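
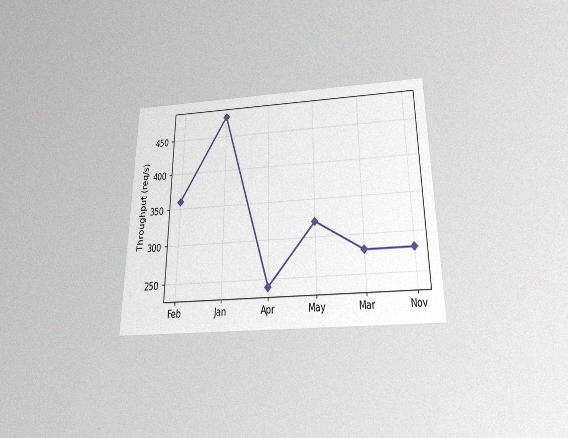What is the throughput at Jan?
The chart is viewed slightly from below, with some photo noise. At Jan, the line is at 480req/s.

480req/s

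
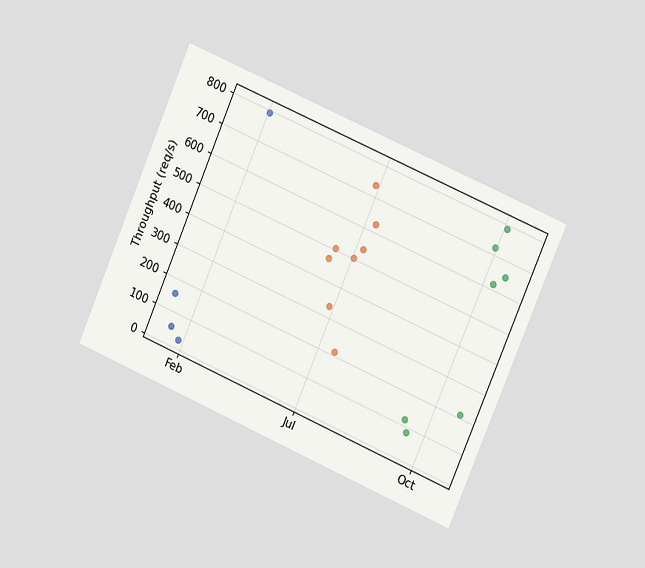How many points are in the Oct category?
7

The chart is tilted about 23° clockwise and viewed slightly from the right. Counting the markers in the Oct column gives 7.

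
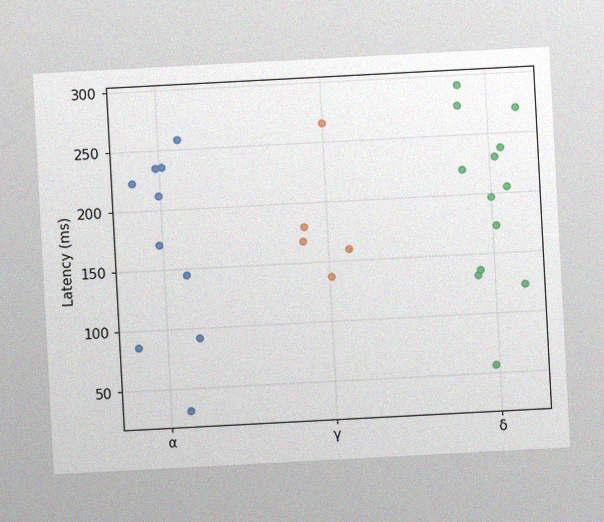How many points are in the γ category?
The chart is tilted about 3° counter-clockwise, with some photo noise. Counting the markers in the γ column gives 5.

5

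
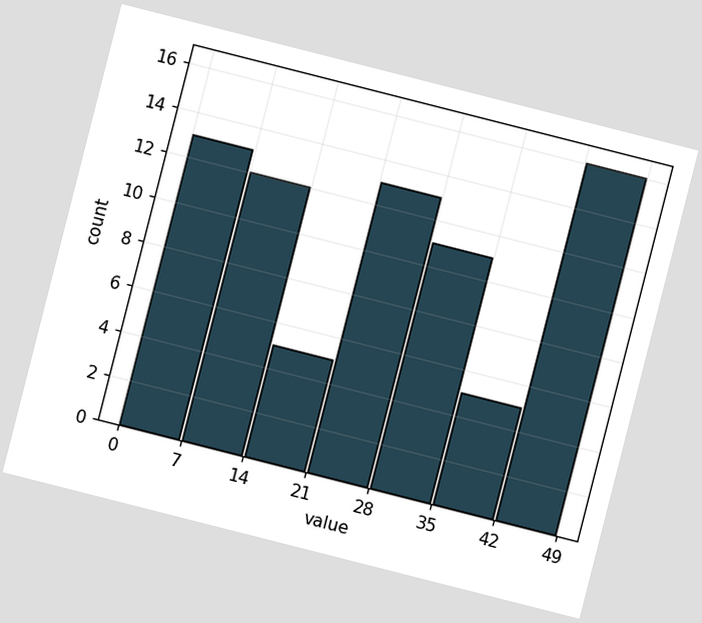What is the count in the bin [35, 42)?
5

The chart is tilted about 14° clockwise. The [35, 42) bin has height 5.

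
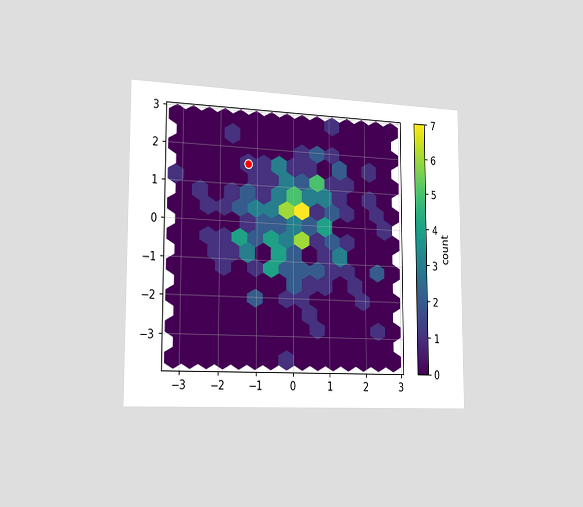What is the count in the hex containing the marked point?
1

The chart is viewed slightly from the left. The marked hex reads 1 on the colorbar.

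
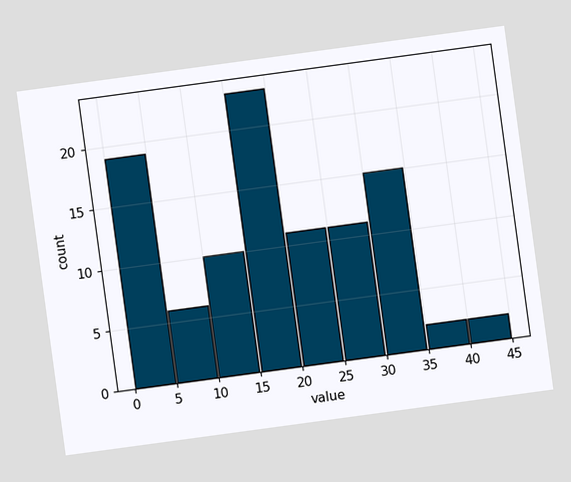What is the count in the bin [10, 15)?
The chart is tilted about 8° counter-clockwise. The [10, 15) bin has height 10.

10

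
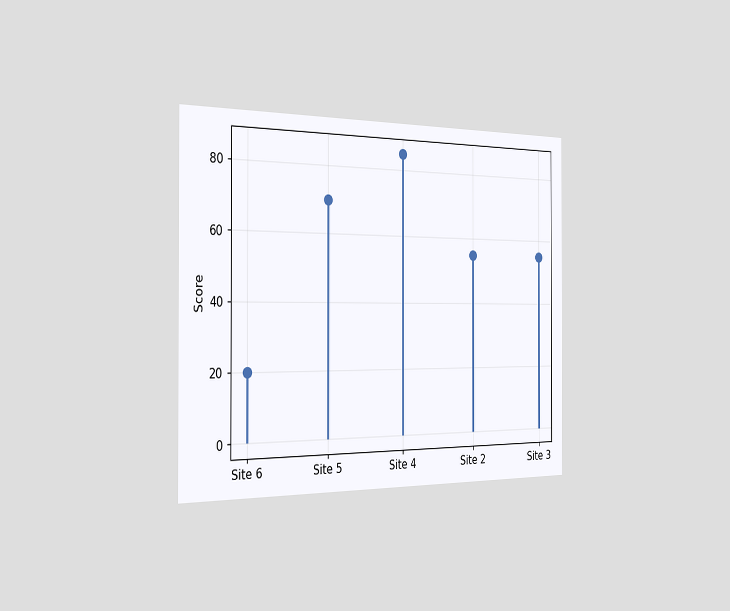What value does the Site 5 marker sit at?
The chart is viewed slightly from the left. The Site 5 marker sits at 70.

70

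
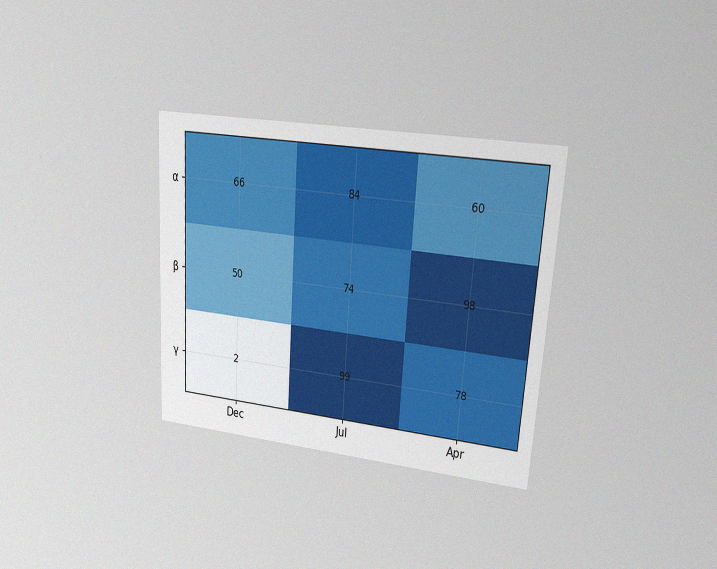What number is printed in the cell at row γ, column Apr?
The chart is tilted about 4° clockwise and viewed at a slight angle, with some photo noise. The (γ, Apr) cell reads 78.

78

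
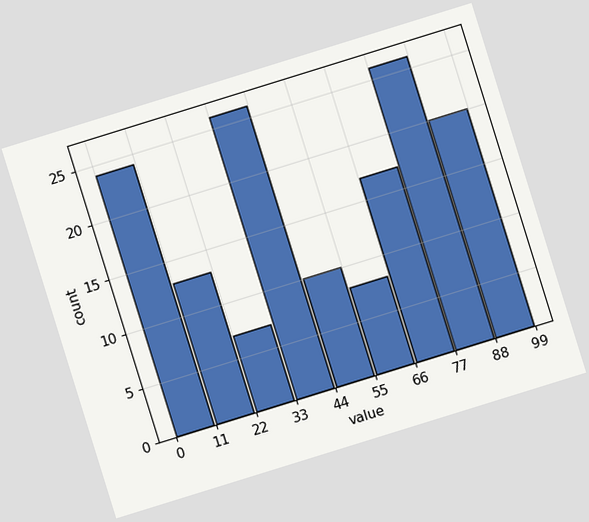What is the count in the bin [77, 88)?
26

The chart is tilted about 17° counter-clockwise. The [77, 88) bin has height 26.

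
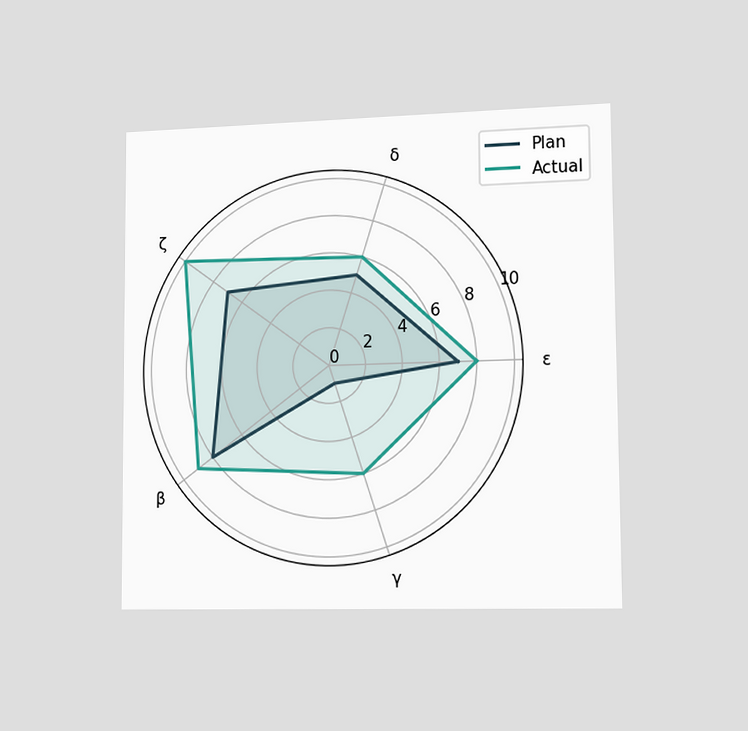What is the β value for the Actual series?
The chart is viewed slightly from the right. On the β axis, Actual reaches 9.

9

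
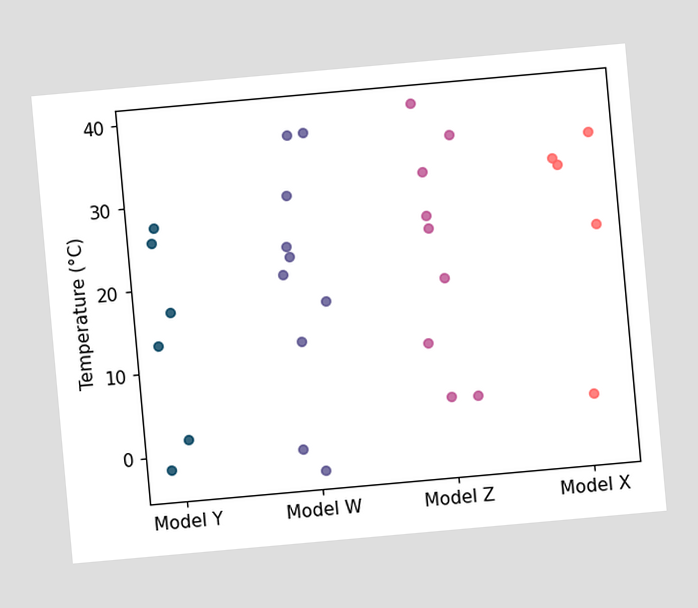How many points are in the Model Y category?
6

The chart is tilted about 5° counter-clockwise. Counting the markers in the Model Y column gives 6.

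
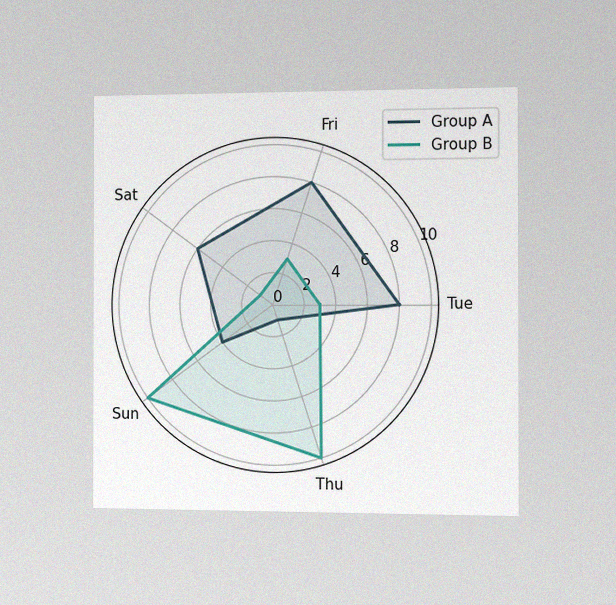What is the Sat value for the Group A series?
The chart is viewed slightly from the right, with some photo noise. On the Sat axis, Group A reaches 6.

6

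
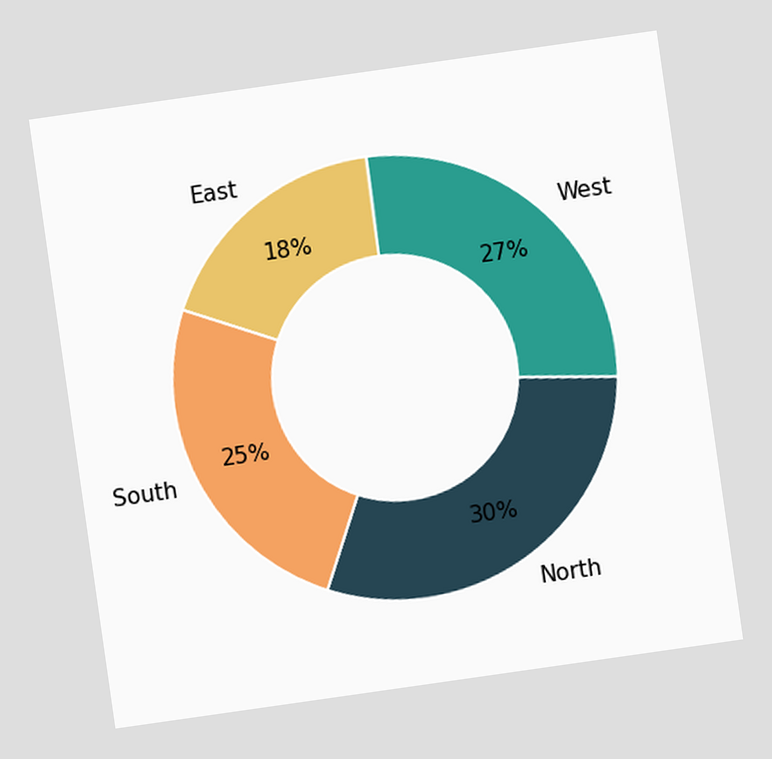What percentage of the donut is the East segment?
The chart is tilted about 8° counter-clockwise. The East segment takes up 18% of the ring.

18%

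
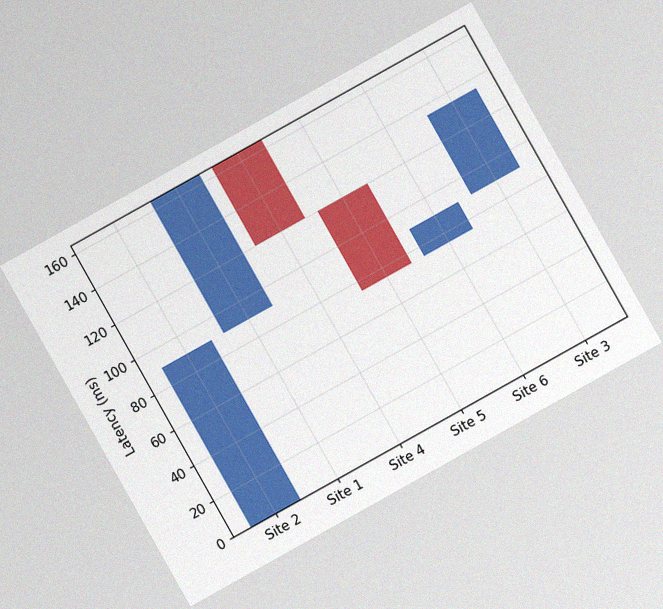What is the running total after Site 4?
120ms

The chart is tilted about 29° counter-clockwise, with some photo noise. After Site 4 the running total reaches 120ms.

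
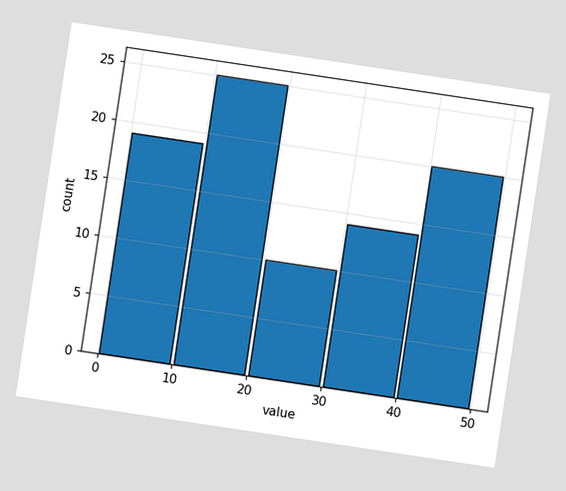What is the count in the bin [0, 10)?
The chart is tilted about 9° clockwise. The [0, 10) bin has height 19.

19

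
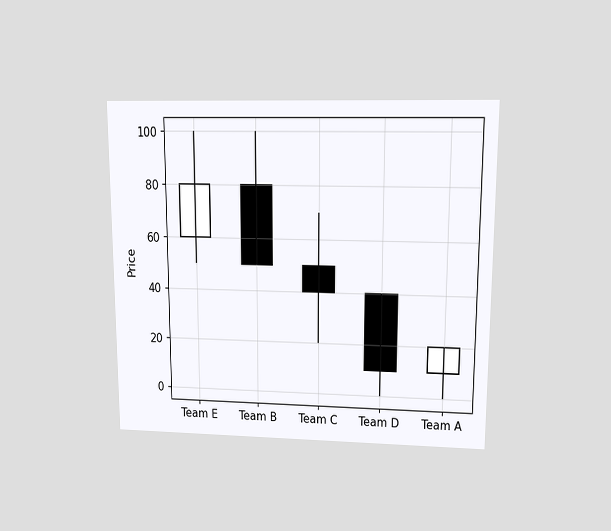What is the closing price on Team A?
The chart is viewed at a slight angle. The Team A candle closes at 20.

20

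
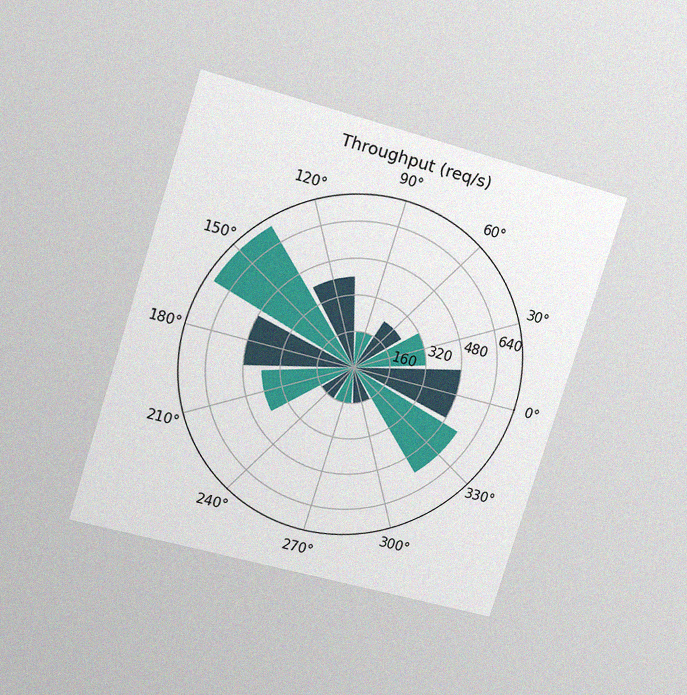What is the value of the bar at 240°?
160req/s

The chart is tilted about 17° clockwise and viewed at a slight angle, with some photo noise. The bar at 240° reaches 160req/s on the radial axis.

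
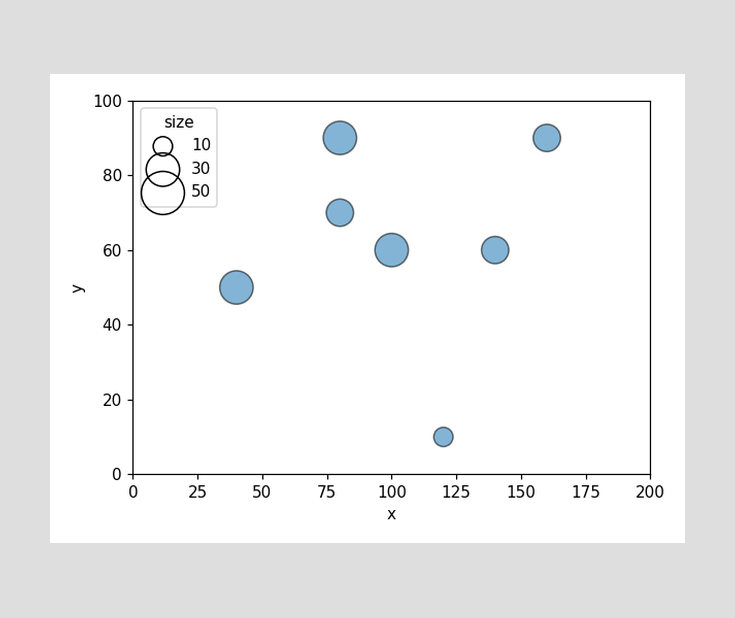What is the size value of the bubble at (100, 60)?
30

Matching the bubble at (100, 60) against the size legend gives 30.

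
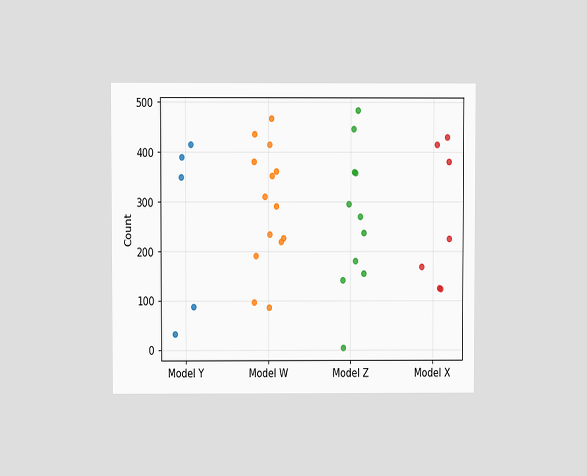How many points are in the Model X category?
The chart is viewed at a slight angle. Counting the markers in the Model X column gives 7.

7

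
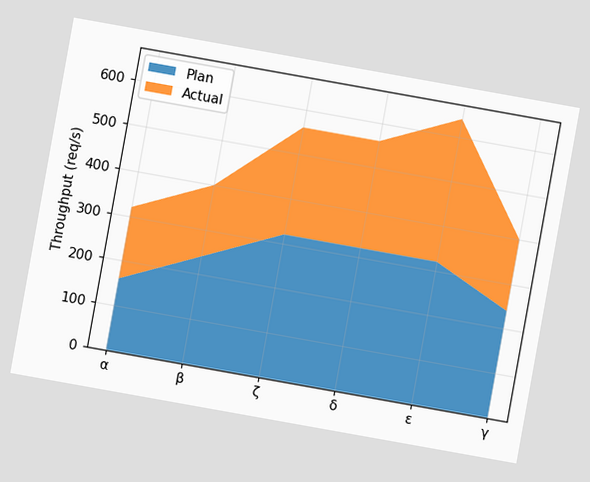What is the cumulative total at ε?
The chart is tilted about 10° clockwise. The stacked total at ε reaches 640req/s.

640req/s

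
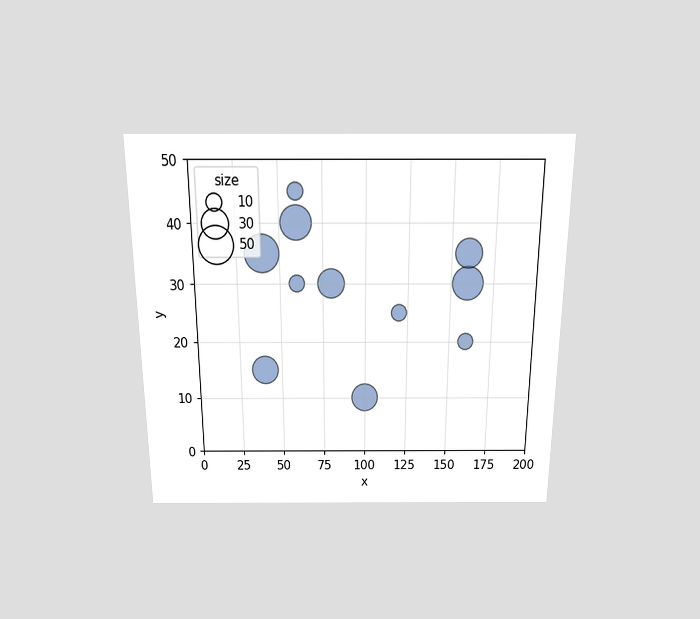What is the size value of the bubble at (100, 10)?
The chart is viewed slightly from above. Matching the bubble at (100, 10) against the size legend gives 30.

30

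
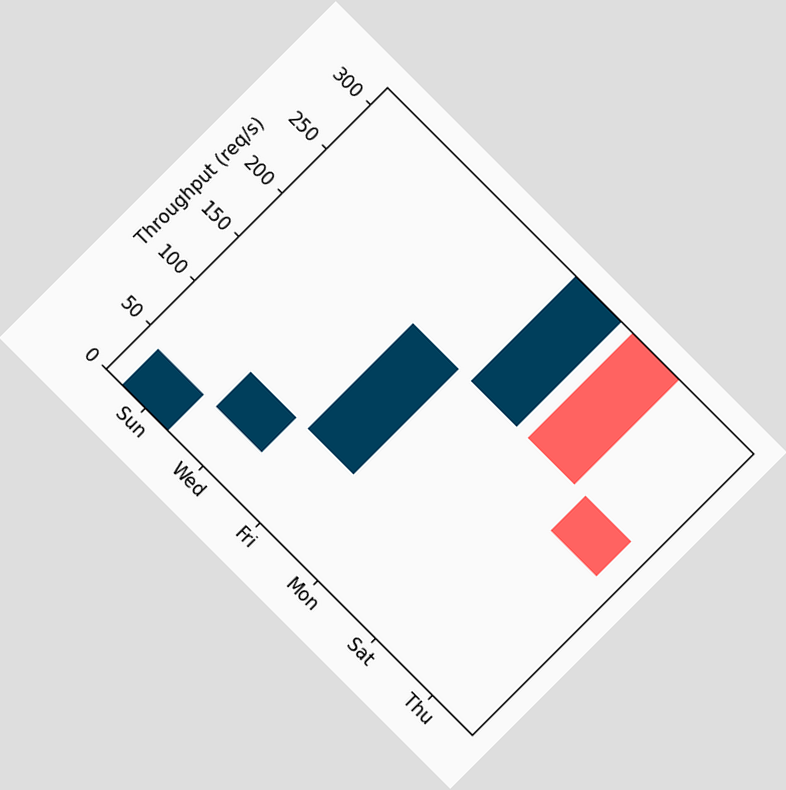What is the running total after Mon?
320req/s

The chart is tilted about 45° clockwise. After Mon the running total reaches 320req/s.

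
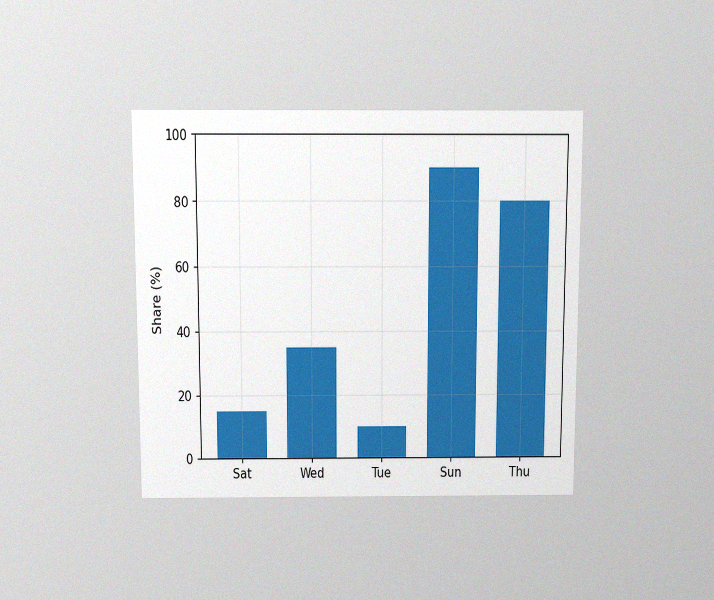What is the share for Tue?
The chart is viewed slightly from above, with some photo noise. Reading along the chart's y-axis, the Tue bar reaches 10%.

10%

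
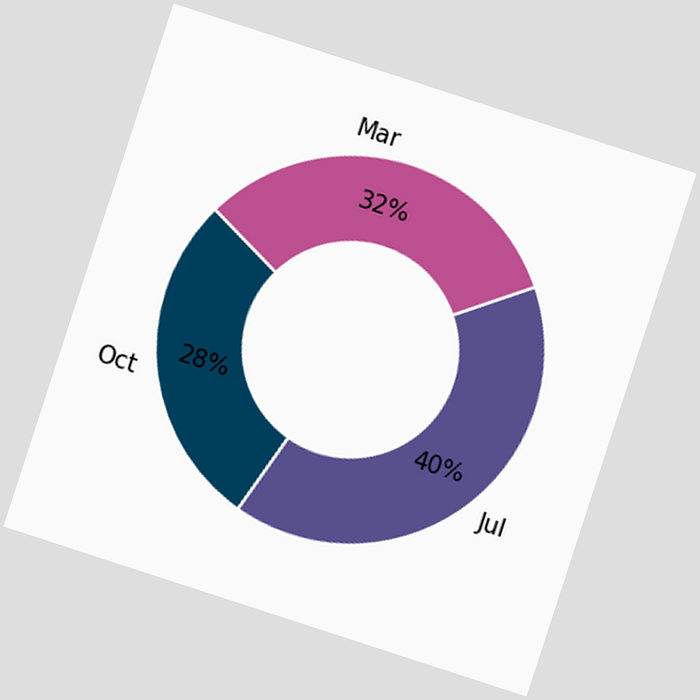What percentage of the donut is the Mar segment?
32%

The chart is tilted about 18° clockwise. The Mar segment takes up 32% of the ring.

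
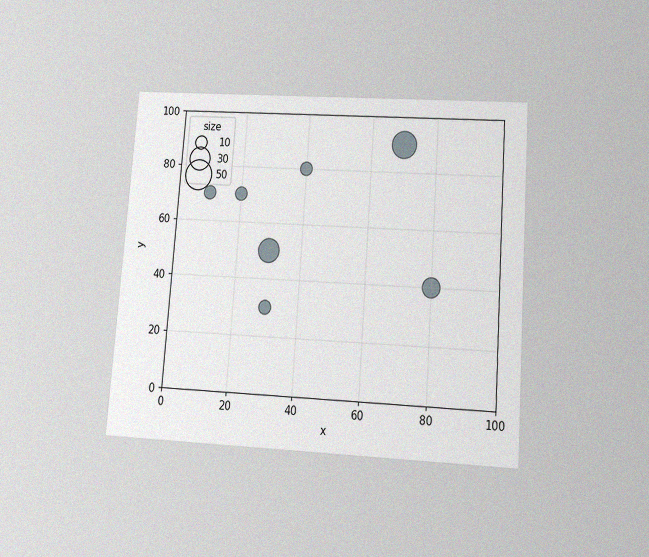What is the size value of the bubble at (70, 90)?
The chart is tilted about 4° clockwise and viewed slightly from below, with some photo noise. Matching the bubble at (70, 90) against the size legend gives 40.

40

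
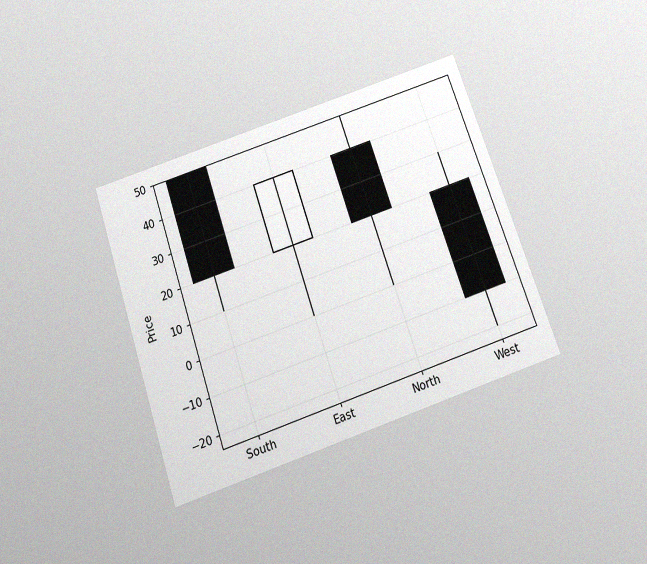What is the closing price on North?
20

The chart is tilted about 19° counter-clockwise and viewed slightly from below, with some photo noise. The North candle closes at 20.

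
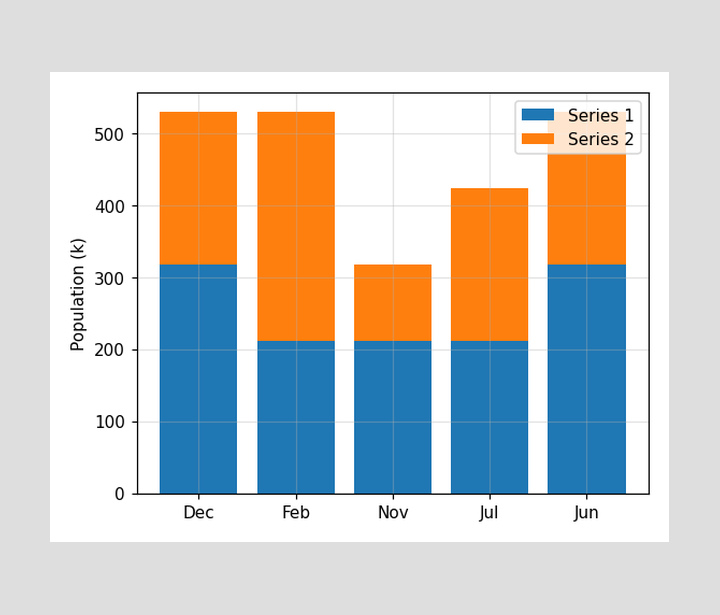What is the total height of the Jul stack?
The Jul stack's top reaches 424k on the y-axis.

424k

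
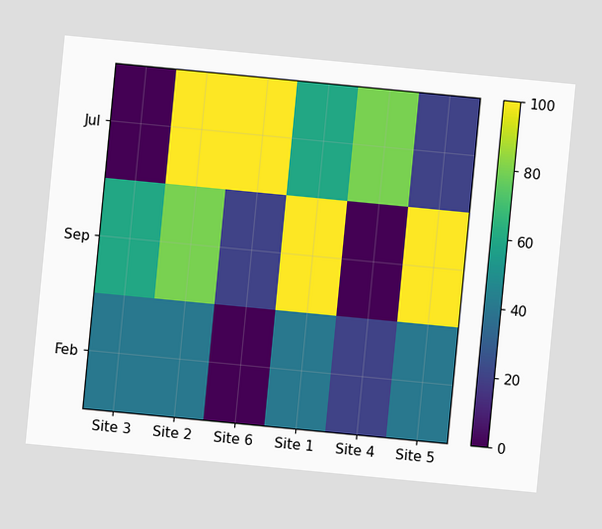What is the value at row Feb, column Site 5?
40

The chart is tilted about 5° clockwise. Matching cell (Feb, Site 5) against the colorbar gives 40.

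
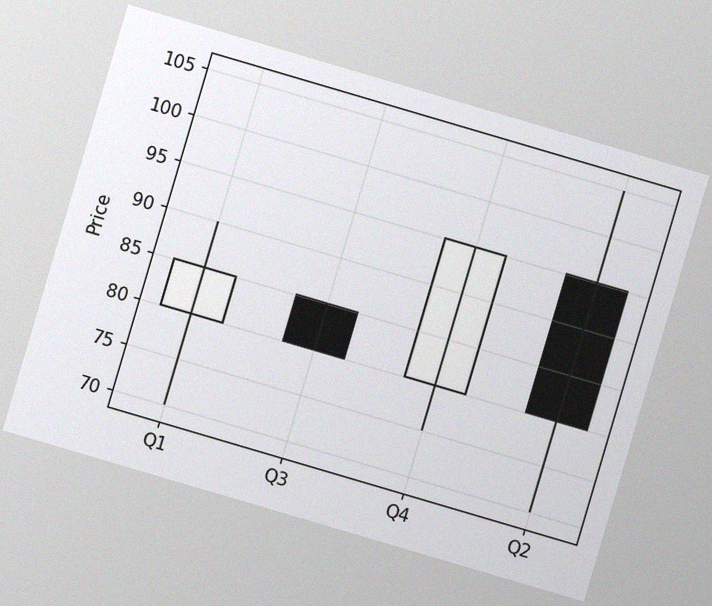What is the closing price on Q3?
The chart is tilted about 16° clockwise, with some photo noise. The Q3 candle closes at 80.

80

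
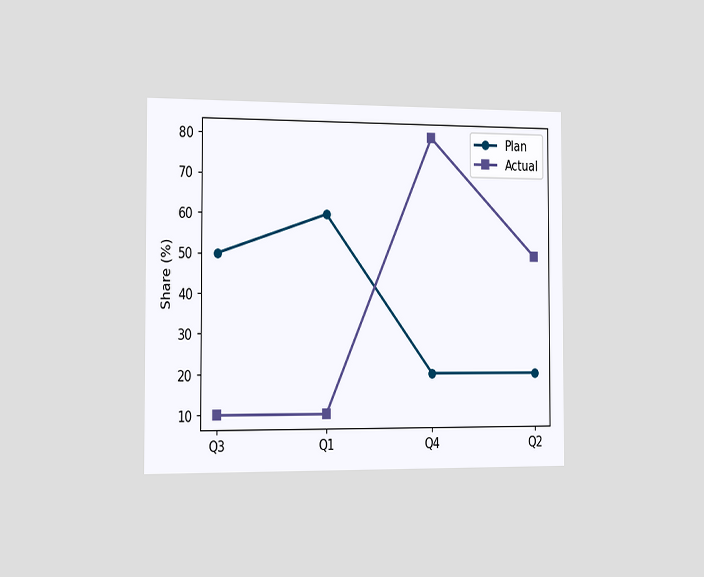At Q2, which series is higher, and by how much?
Actual, by 30%

The chart is viewed slightly from the left. At Q2, Actual sits above the other line by 30%.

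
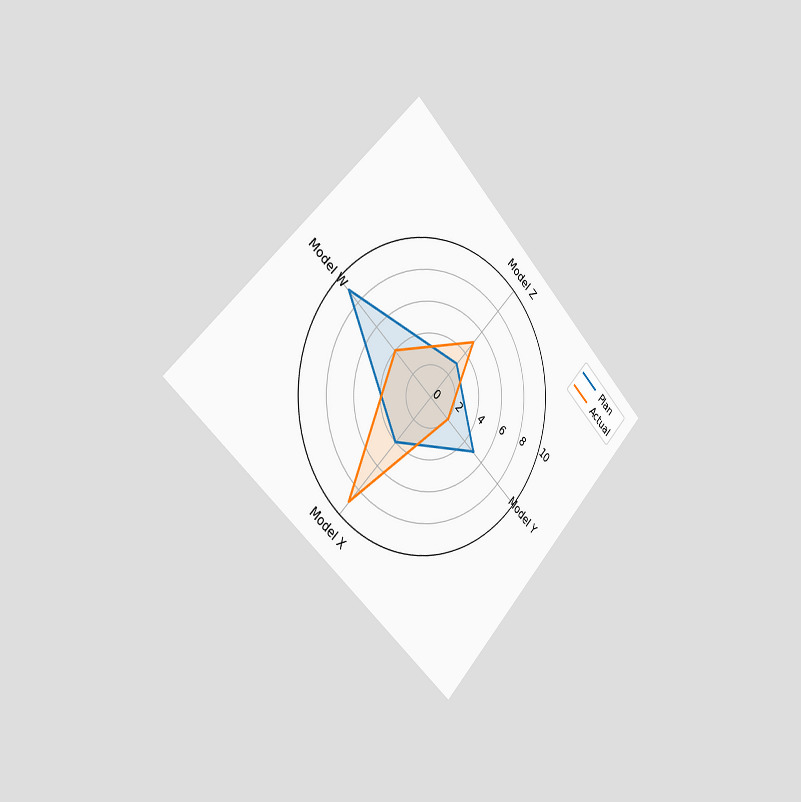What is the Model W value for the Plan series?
The chart is tilted about 45° clockwise and viewed slightly from the left. On the Model W axis, Plan reaches 9.

9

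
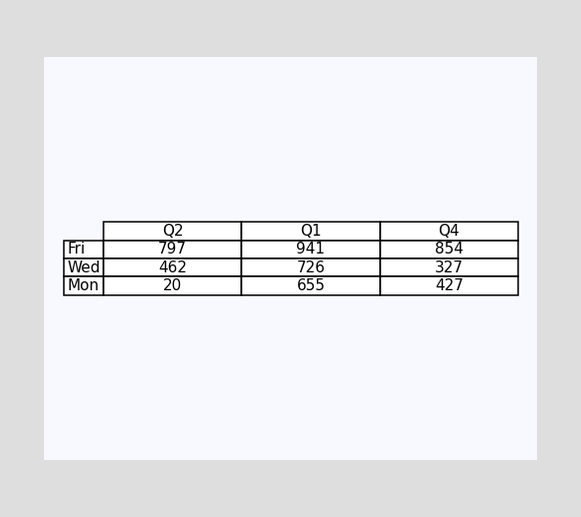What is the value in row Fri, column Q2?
797

The (Fri, Q2) cell reads 797.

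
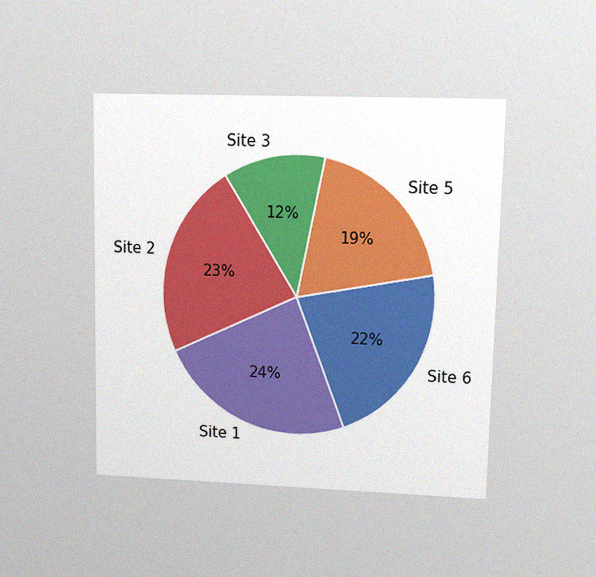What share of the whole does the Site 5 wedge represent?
The chart is viewed at a slight angle, with some photo noise. The Site 5 slice takes up 19% of the pie.

19%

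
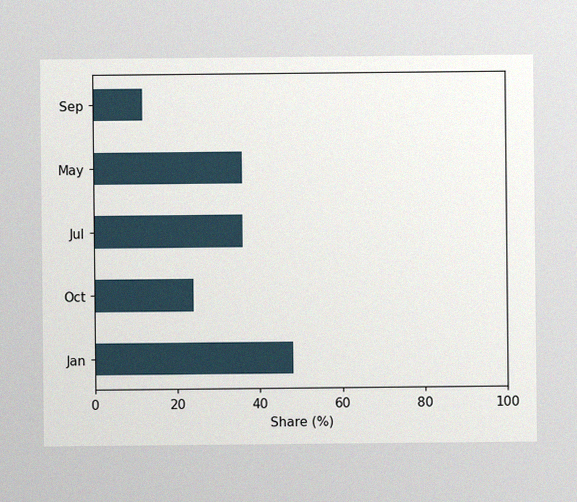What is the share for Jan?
48%

The image has some photo noise and uneven lighting. Reading along the chart's x-axis, the Jan bar reaches 48%.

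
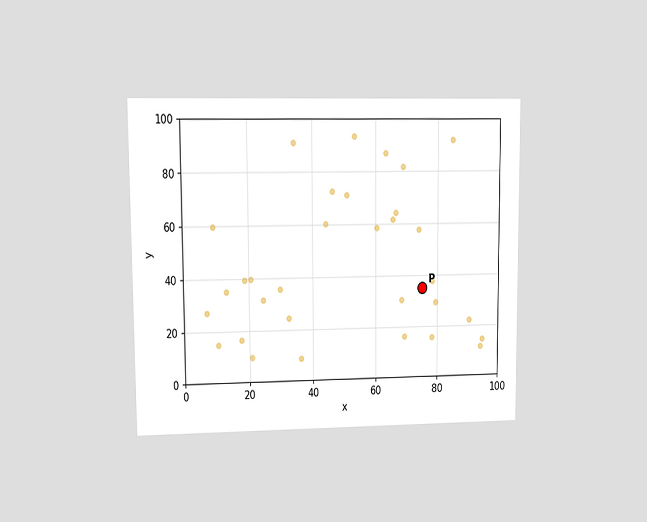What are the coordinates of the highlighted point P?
The chart is viewed at a slight angle. Following the gridlines from P to each axis, P sits at (75, 35).

(75, 35)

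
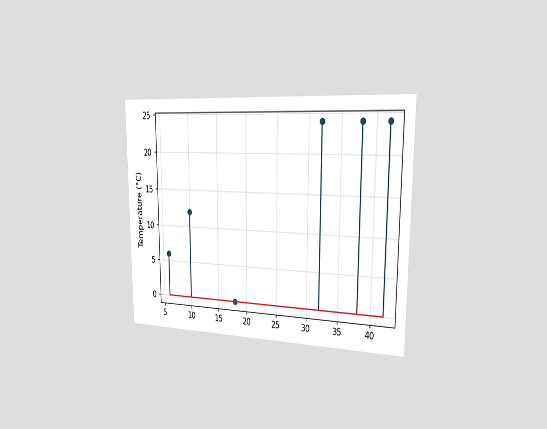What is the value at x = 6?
6°C

The chart is viewed slightly from the right. The stem at x=6 reaches 6°C.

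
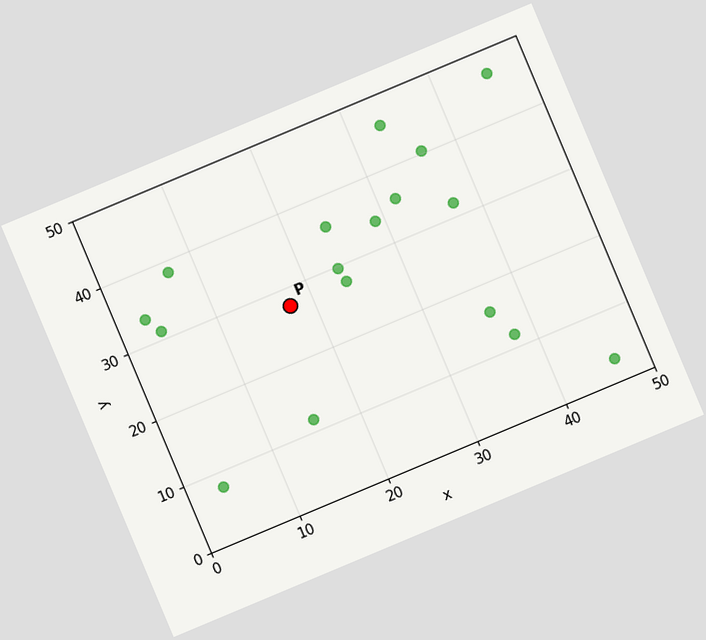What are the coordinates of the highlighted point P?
(17.5, 27.5)

The chart is tilted about 23° counter-clockwise. Following the gridlines from P to each axis, P sits at (17.5, 27.5).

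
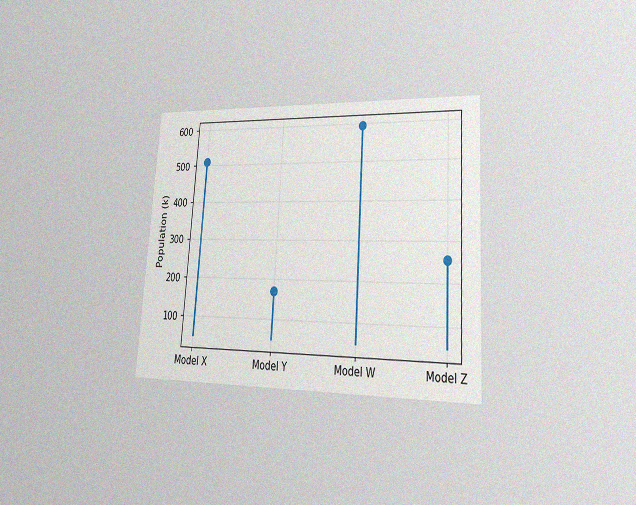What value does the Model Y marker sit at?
170k

The chart is tilted about 4° clockwise and viewed slightly from the right, with some photo noise. The Model Y marker sits at 170k.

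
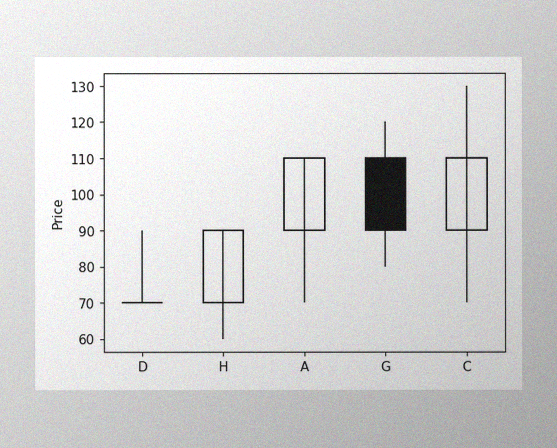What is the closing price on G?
90

The image has some photo noise and uneven lighting. The G candle closes at 90.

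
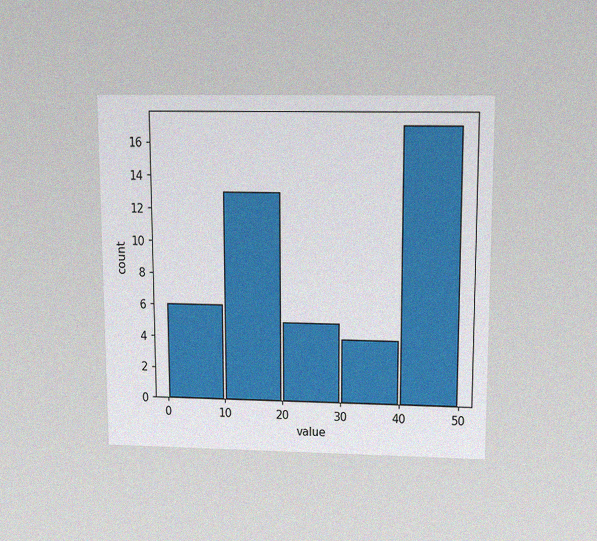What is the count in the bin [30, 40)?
4

The chart is viewed slightly from above, with some photo noise. The [30, 40) bin has height 4.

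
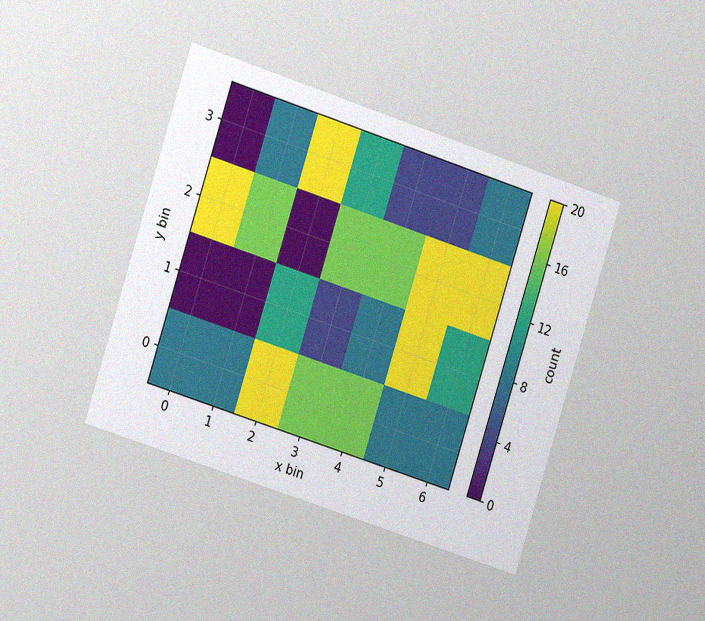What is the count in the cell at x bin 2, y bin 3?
The chart is tilted about 18° clockwise and viewed at a slight angle, with some photo noise. Matching the cell (2, 3) against the colorbar gives 20.

20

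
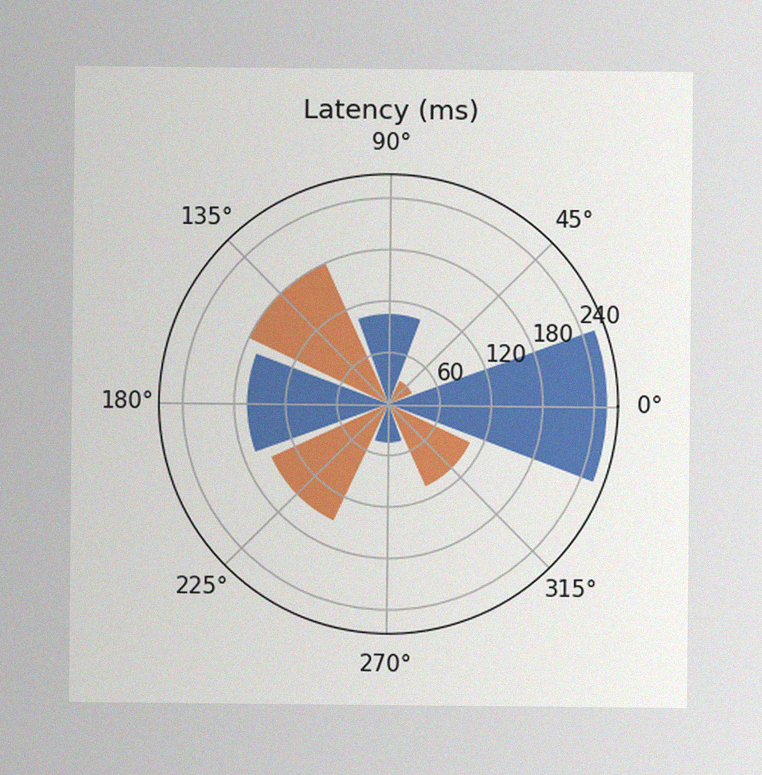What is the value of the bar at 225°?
150ms

The image has some photo noise and uneven lighting. The bar at 225° reaches 150ms on the radial axis.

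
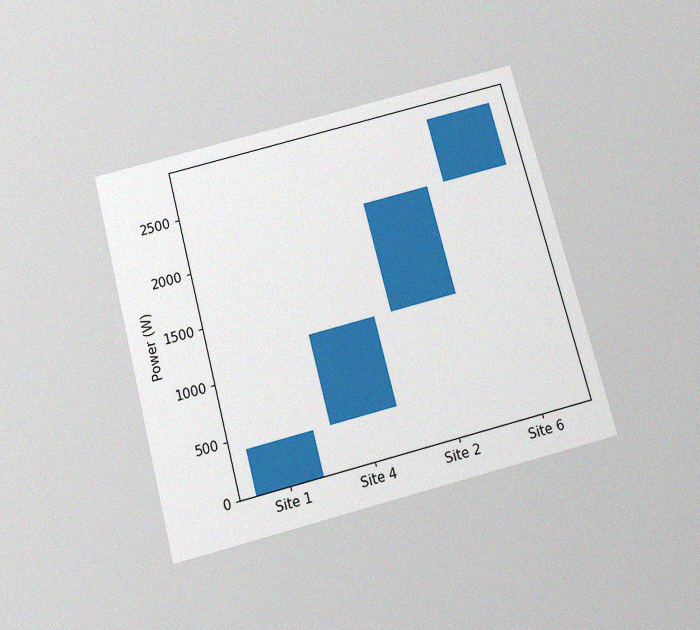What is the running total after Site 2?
The chart is tilted about 15° counter-clockwise and viewed slightly from below, with some photo noise. After Site 2 the running total reaches 2200W.

2200W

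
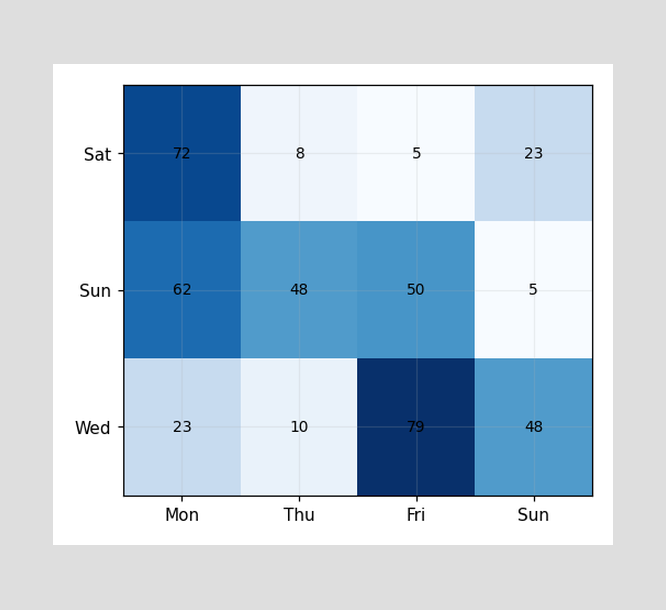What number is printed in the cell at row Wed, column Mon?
23

The (Wed, Mon) cell reads 23.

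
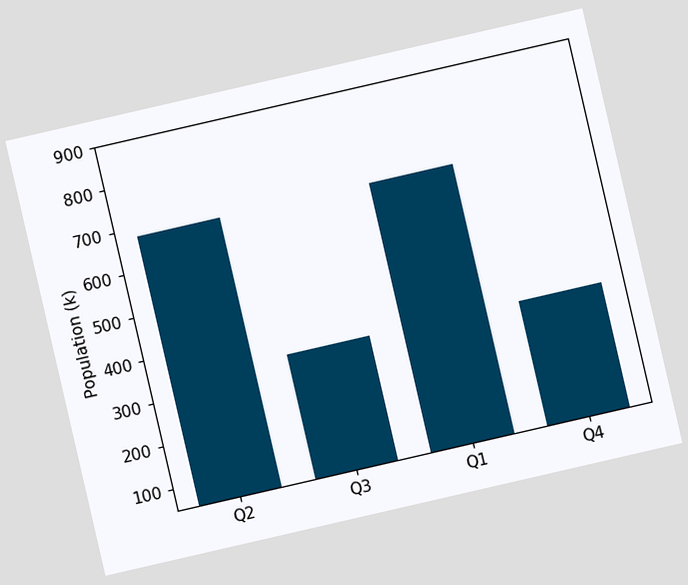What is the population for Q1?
The chart is tilted about 13° counter-clockwise. Reading along the chart's y-axis, the Q1 bar reaches 680k.

680k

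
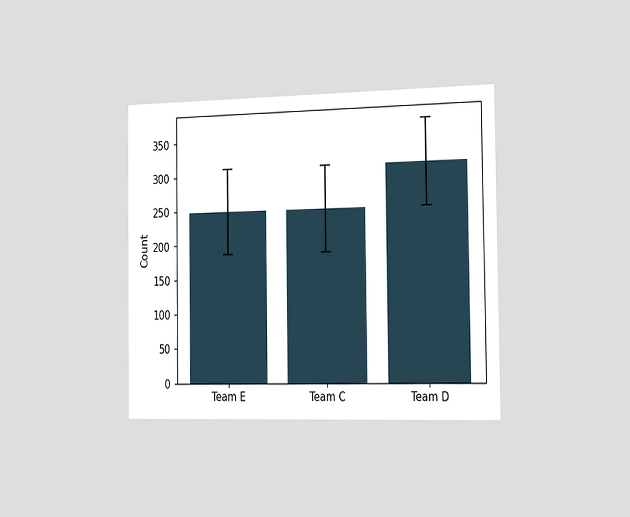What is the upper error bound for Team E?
The chart is viewed slightly from the right. The Team E bar's upper whisker reaches 310.

310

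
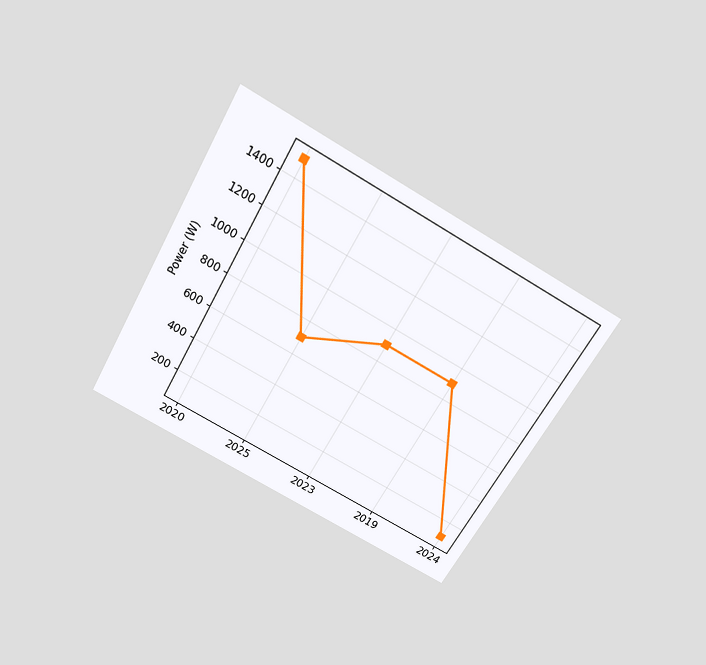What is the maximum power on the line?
1500W

The chart is tilted about 30° clockwise and viewed slightly from above. The highest point is at 2020, and reading across to the y-axis gives 1500W.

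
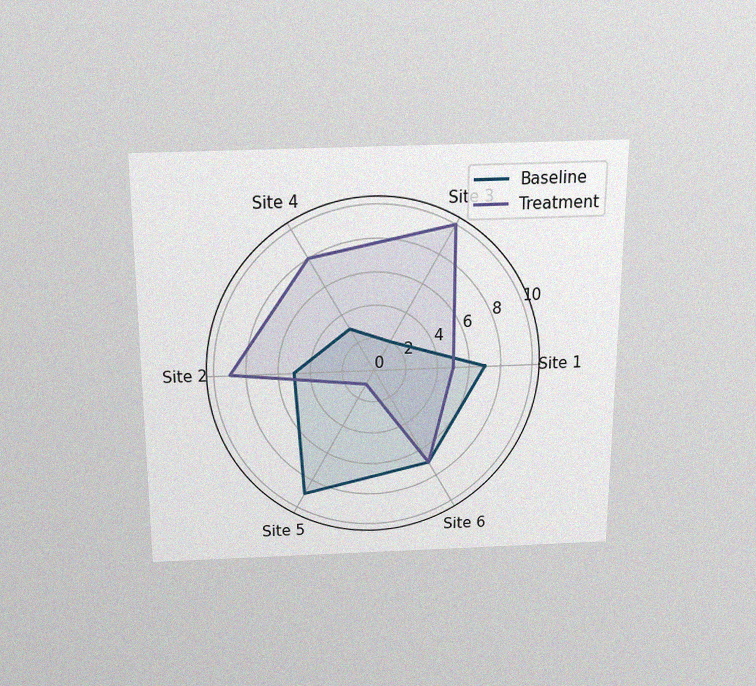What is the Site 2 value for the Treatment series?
9

The chart is viewed slightly from above, with some photo noise. On the Site 2 axis, Treatment reaches 9.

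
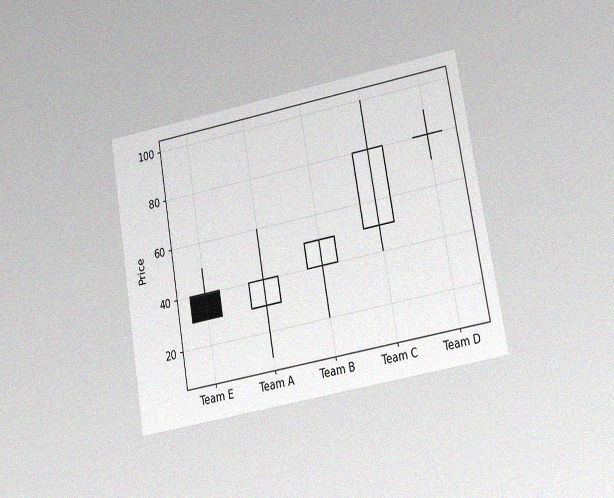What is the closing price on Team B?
50

The chart is tilted about 10° counter-clockwise and viewed at a slight angle, with some photo noise. The Team B candle closes at 50.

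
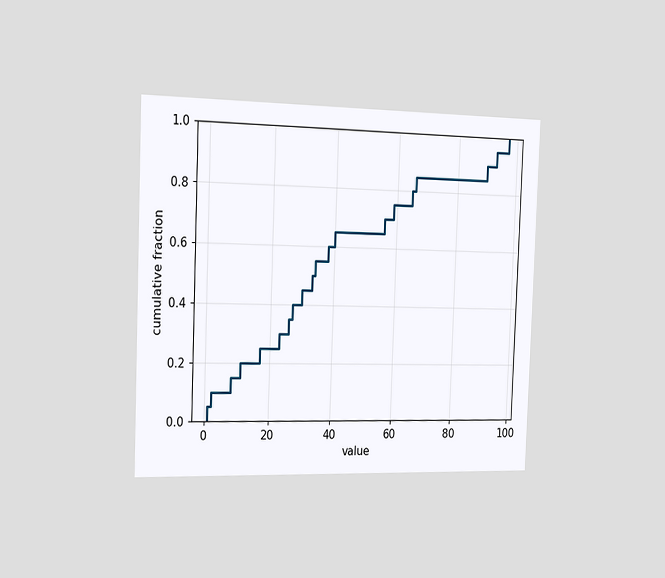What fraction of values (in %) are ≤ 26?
The chart is tilted about 2° clockwise and viewed slightly from the left. At x=26 the ECDF step is at 35%.

35%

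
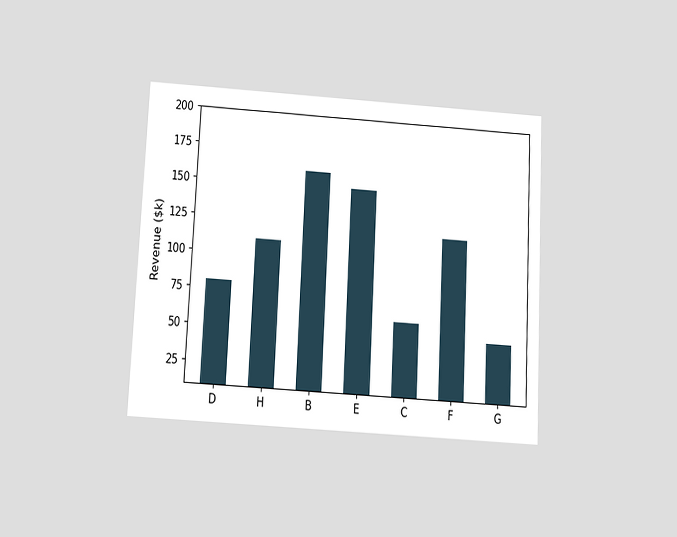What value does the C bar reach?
The chart is tilted about 3° clockwise and viewed slightly from below. Reading along the chart's y-axis, the C bar reaches $60k.

$60k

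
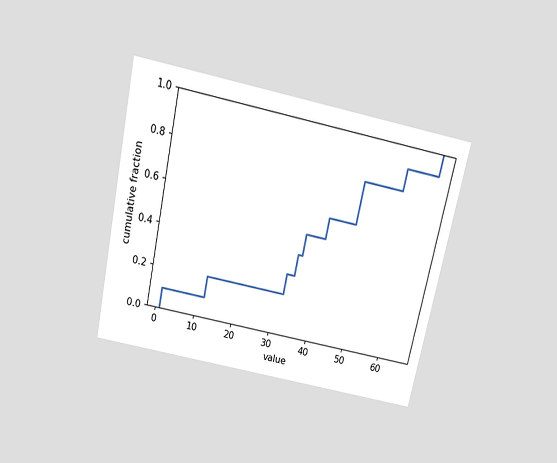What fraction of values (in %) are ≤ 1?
The chart is tilted about 12° clockwise and viewed slightly from above. At x=1 the ECDF step is at 10%.

10%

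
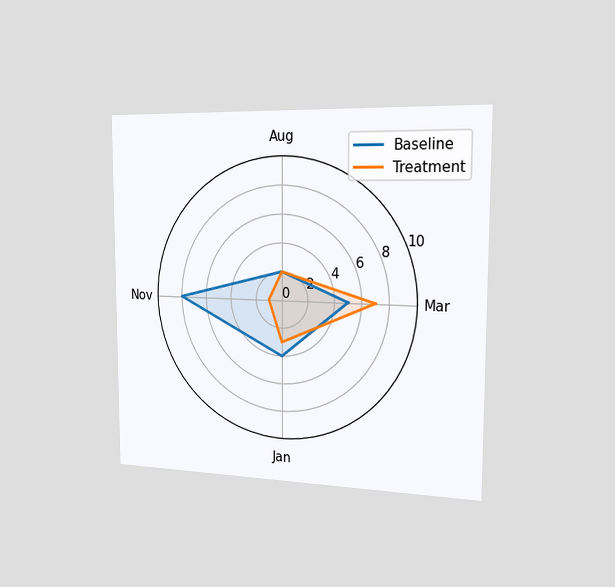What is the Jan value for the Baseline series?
The chart is viewed slightly from the right. On the Jan axis, Baseline reaches 4.

4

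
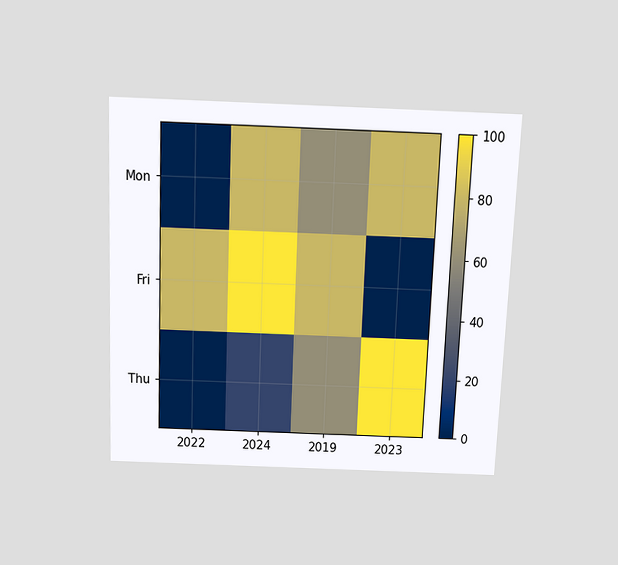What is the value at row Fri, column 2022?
80

The chart is tilted about 2° clockwise and viewed slightly from above. Matching cell (Fri, 2022) against the colorbar gives 80.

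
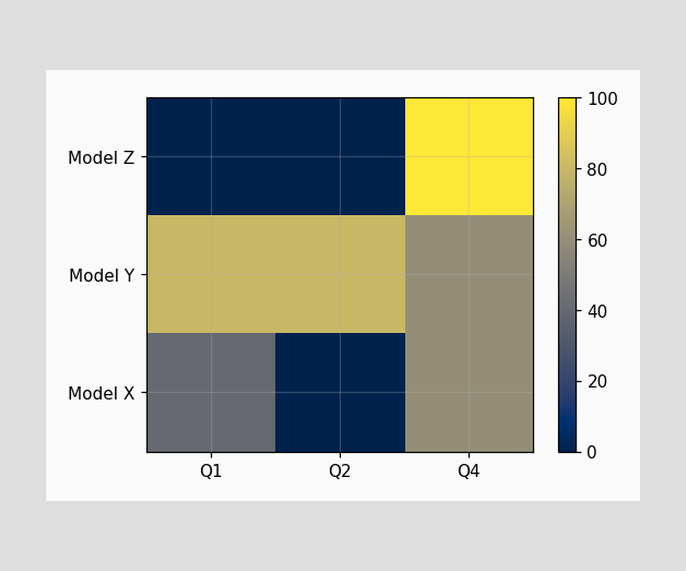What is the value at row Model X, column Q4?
60

Matching cell (Model X, Q4) against the colorbar gives 60.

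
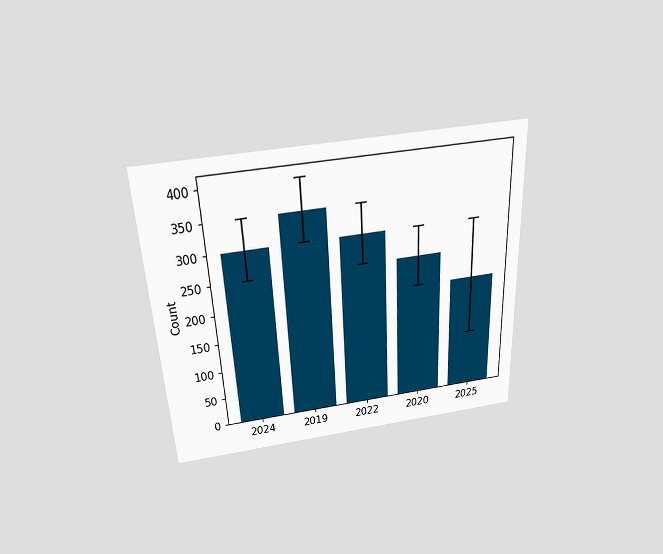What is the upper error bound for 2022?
350

The chart is tilted about 3° counter-clockwise and viewed slightly from above. The 2022 bar's upper whisker reaches 350.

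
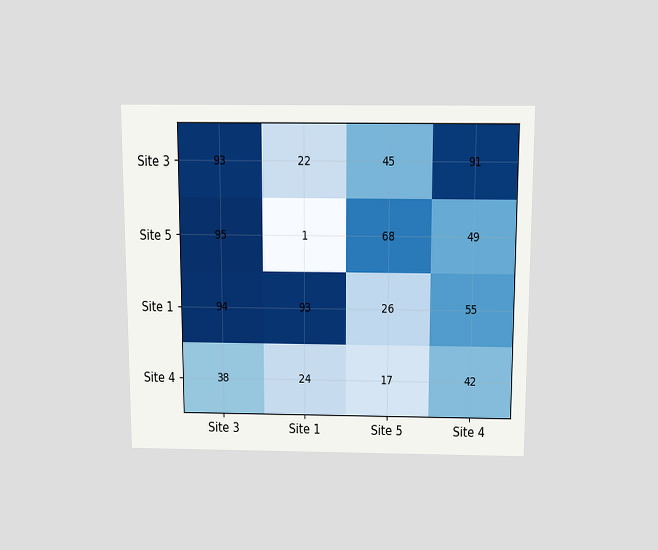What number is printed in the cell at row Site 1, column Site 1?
93

The chart is viewed slightly from above. The (Site 1, Site 1) cell reads 93.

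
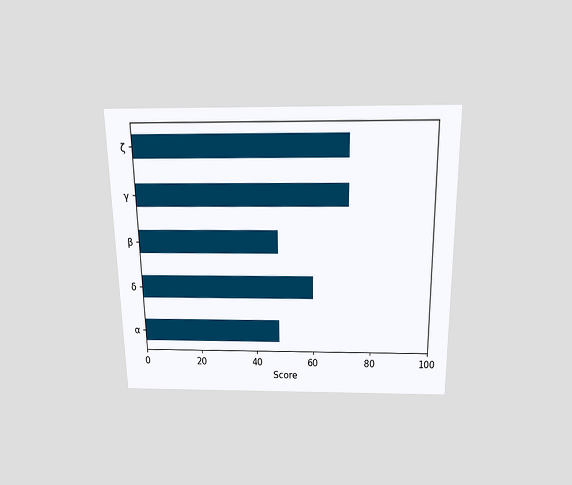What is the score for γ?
72

The chart is viewed slightly from above. Reading along the chart's x-axis, the γ bar reaches 72.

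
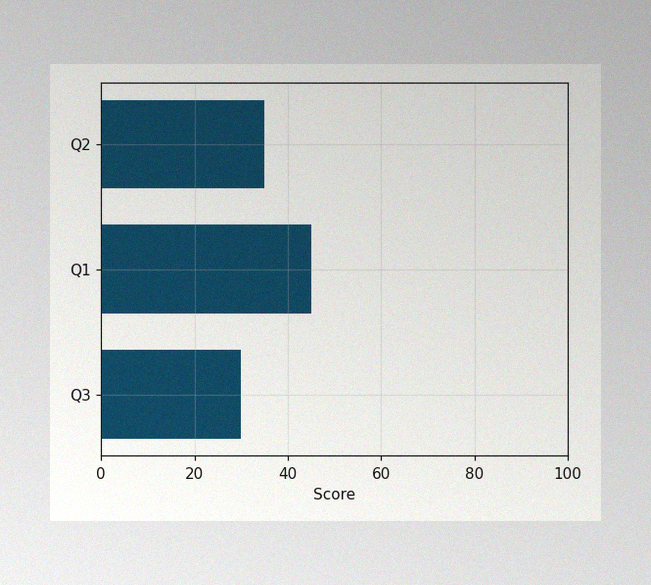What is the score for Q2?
35

The image has some photo noise and uneven lighting. Reading along the chart's x-axis, the Q2 bar reaches 35.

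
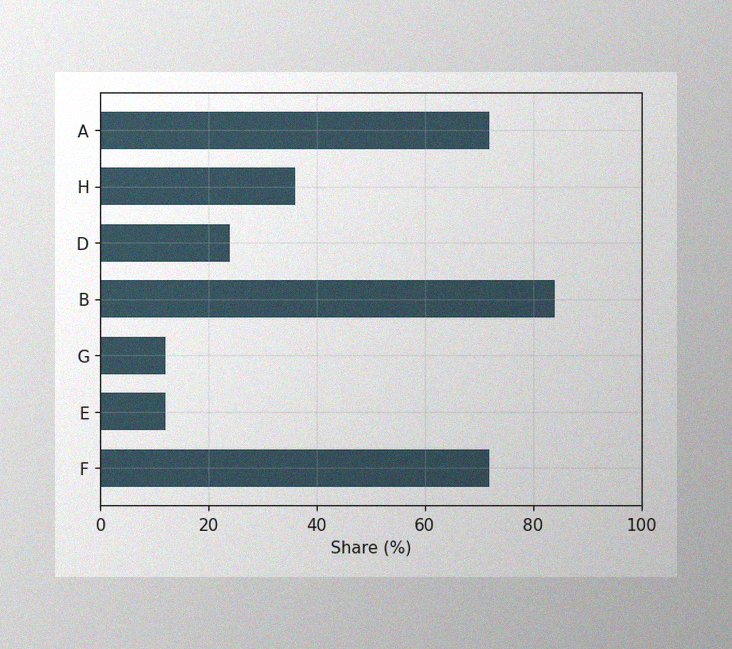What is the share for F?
The image has some photo noise and uneven lighting. Reading along the chart's x-axis, the F bar reaches 72%.

72%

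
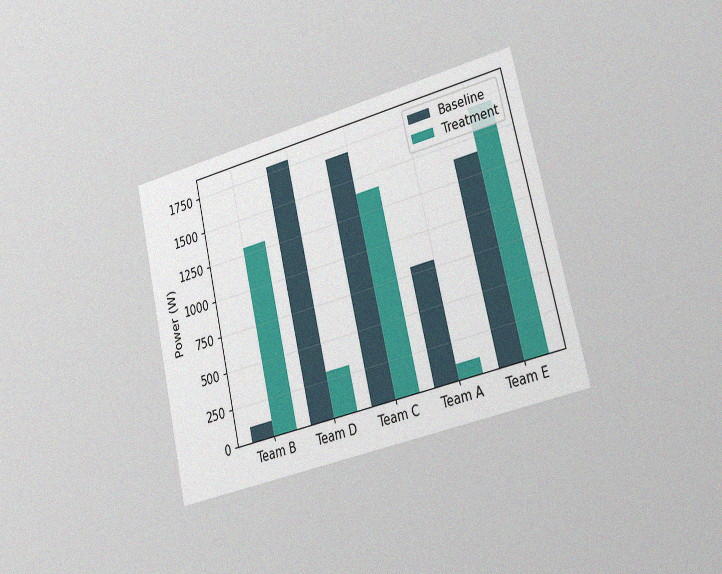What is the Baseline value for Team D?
1800W

The chart is tilted about 13° counter-clockwise and viewed slightly from the right, with some photo noise. The Baseline bar at Team D reaches 1800W on the y-axis.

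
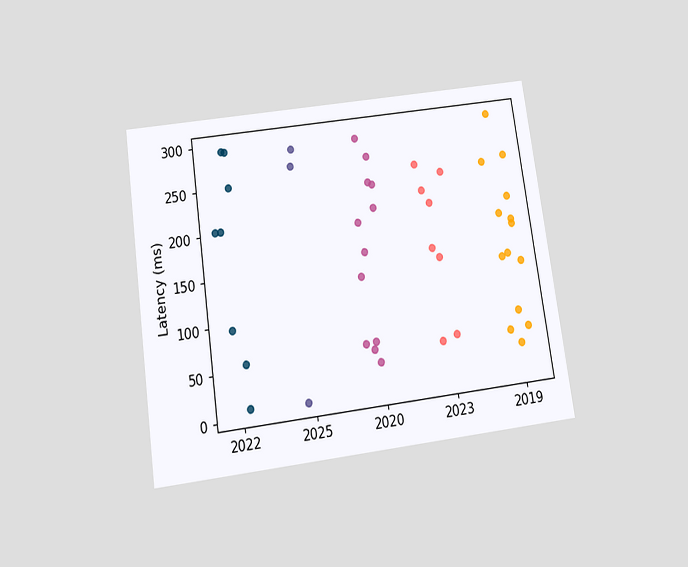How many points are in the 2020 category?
12

The chart is tilted about 8° counter-clockwise and viewed slightly from below. Counting the markers in the 2020 column gives 12.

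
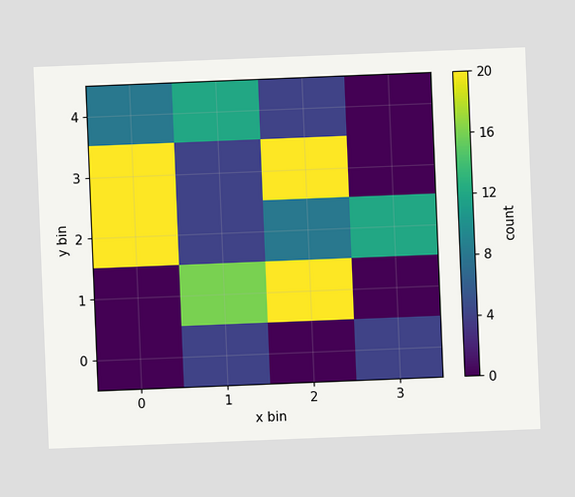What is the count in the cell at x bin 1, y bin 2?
The chart is tilted about 2° counter-clockwise. Matching the cell (1, 2) against the colorbar gives 4.

4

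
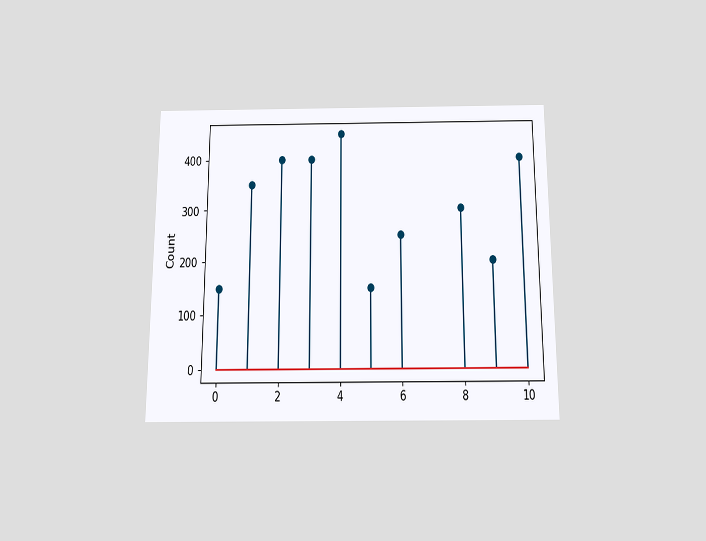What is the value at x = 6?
250

The chart is viewed slightly from below. The stem at x=6 reaches 250.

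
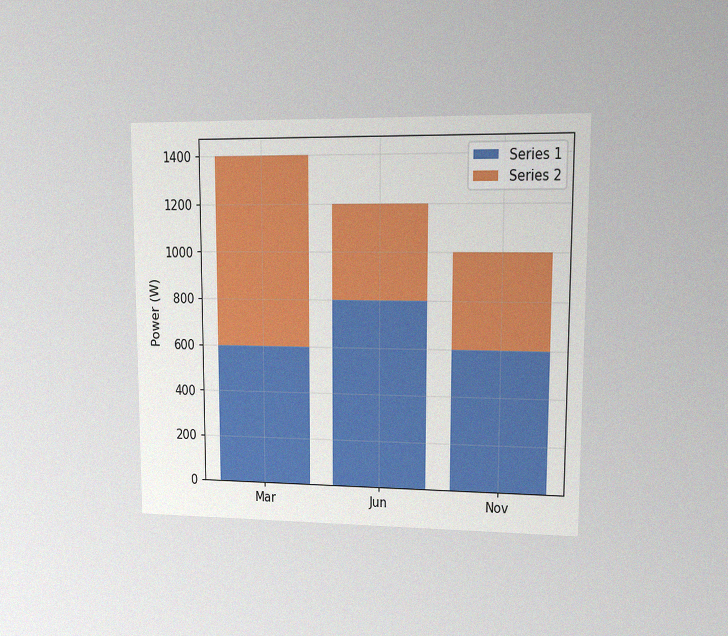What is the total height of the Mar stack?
1400W

The chart is viewed at a slight angle, with some photo noise. The Mar stack's top reaches 1400W on the y-axis.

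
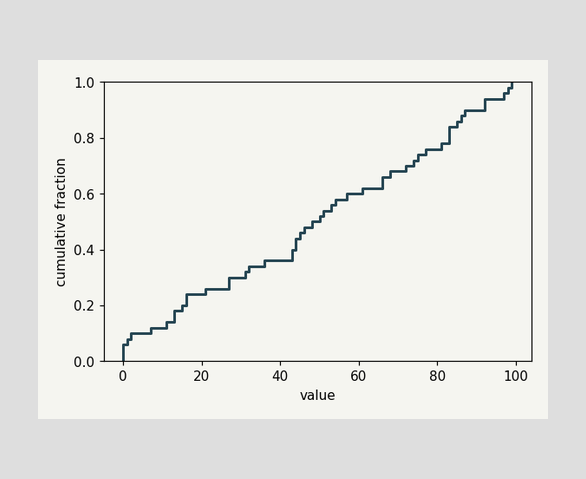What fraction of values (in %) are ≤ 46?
At x=46 the ECDF step is at 48%.

48%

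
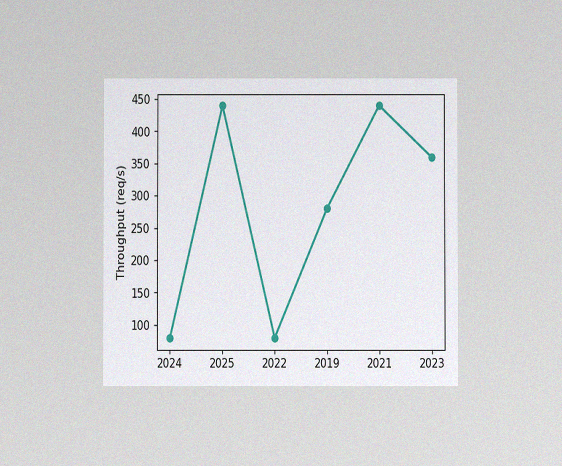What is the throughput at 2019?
The chart is viewed at a slight angle, with some photo noise. At 2019, the line is at 280req/s.

280req/s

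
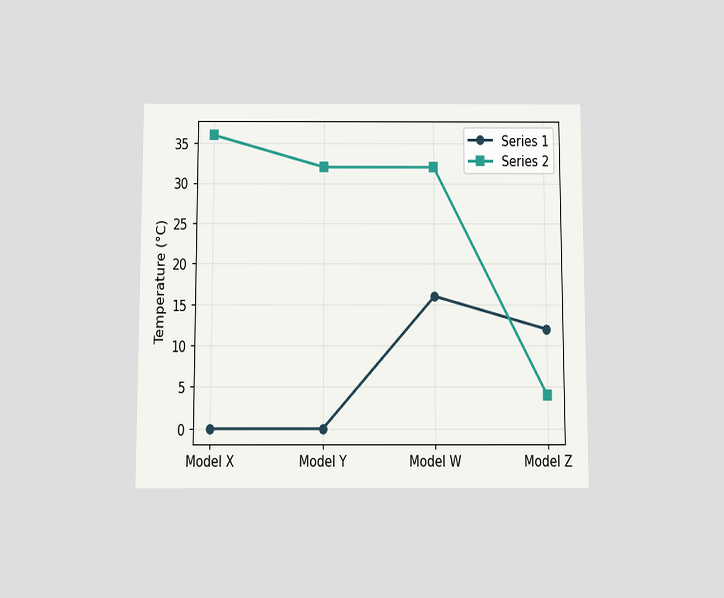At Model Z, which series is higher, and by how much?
Series 1, by 8°C

The chart is viewed slightly from below. At Model Z, Series 1 sits above the other line by 8°C.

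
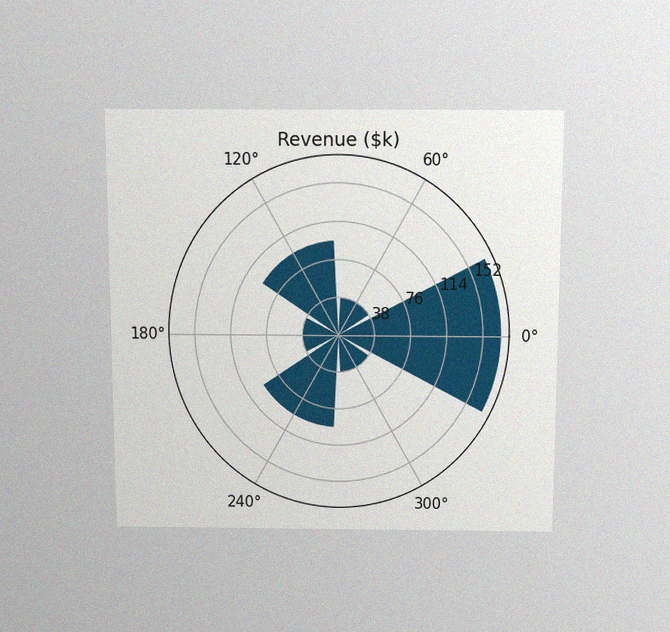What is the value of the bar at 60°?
$38k

The chart is viewed slightly from above, with some photo noise. The bar at 60° reaches $38k on the radial axis.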